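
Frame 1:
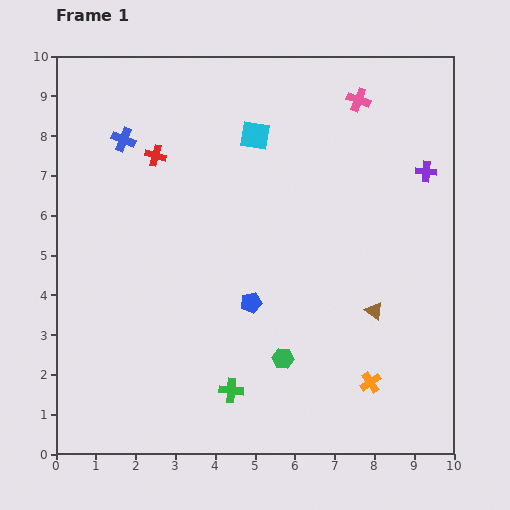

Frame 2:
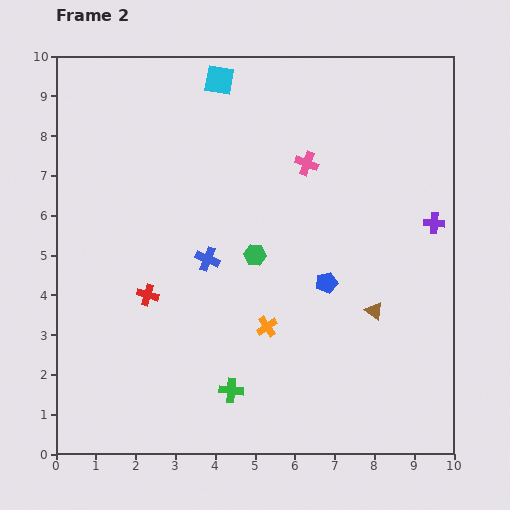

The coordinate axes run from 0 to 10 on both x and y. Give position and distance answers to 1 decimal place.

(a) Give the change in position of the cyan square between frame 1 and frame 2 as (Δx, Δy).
(-0.9, 1.4)

The cyan square was at (5.0, 8.0) in frame 1 and (4.1, 9.4) in frame 2.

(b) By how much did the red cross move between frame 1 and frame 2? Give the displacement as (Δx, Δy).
(-0.2, -3.5)

The red cross was at (2.5, 7.5) in frame 1 and (2.3, 4.0) in frame 2.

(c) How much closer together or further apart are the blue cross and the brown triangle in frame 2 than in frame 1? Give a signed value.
-3.2

Distance in frame 1: 7.6. Distance in frame 2: 4.4.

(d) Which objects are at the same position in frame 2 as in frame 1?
the green cross, the brown triangle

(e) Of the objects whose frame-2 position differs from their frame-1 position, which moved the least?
the purple cross

(moved 1.3)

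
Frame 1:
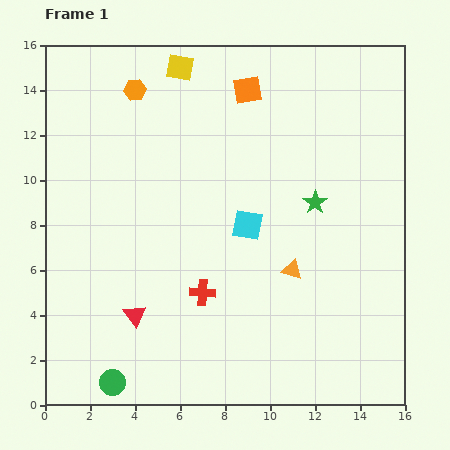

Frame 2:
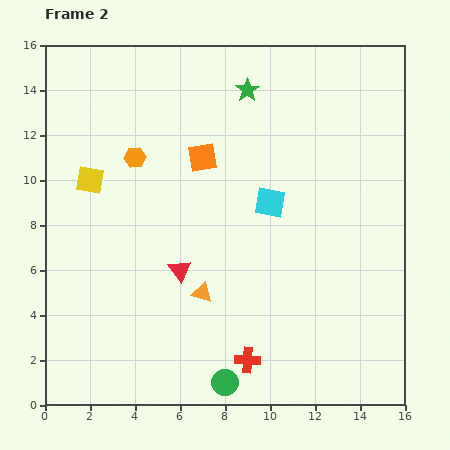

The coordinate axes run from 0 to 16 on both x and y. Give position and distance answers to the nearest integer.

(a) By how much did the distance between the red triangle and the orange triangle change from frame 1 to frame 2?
-6

Distance in frame 1: 7. Distance in frame 2: 1.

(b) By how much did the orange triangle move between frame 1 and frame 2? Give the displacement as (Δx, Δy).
(-4, -1)

The orange triangle was at (11, 6) in frame 1 and (7, 5) in frame 2.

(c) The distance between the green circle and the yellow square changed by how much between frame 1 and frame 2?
-3

Distance in frame 1: 14. Distance in frame 2: 11.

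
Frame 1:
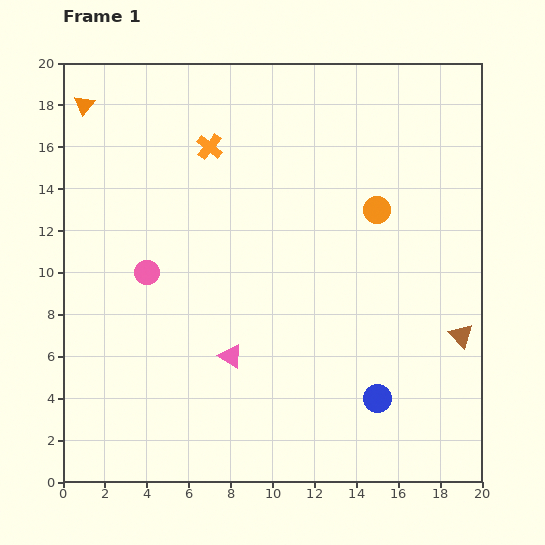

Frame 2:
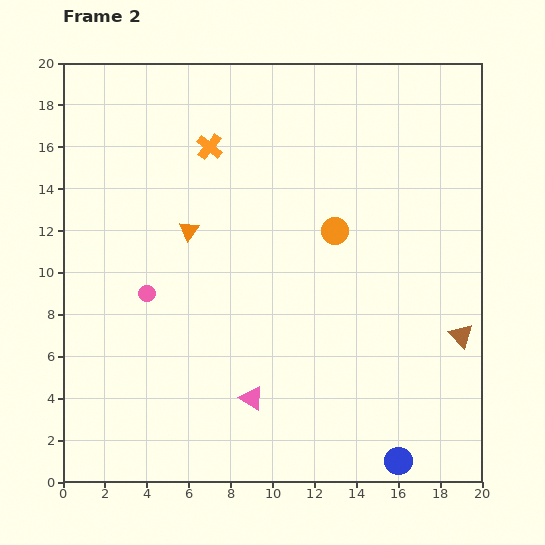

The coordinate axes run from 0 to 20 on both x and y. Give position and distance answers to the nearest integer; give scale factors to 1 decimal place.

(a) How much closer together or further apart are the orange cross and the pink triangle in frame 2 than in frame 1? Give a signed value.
+2

Distance in frame 1: 10. Distance in frame 2: 12.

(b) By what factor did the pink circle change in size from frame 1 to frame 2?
0.7×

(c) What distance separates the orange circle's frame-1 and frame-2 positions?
2

The orange circle moved from (15, 13) to (13, 12), a distance of √(2² + 1²) ≈ 2.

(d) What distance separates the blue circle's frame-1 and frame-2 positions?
3

The blue circle moved from (15, 4) to (16, 1), a distance of √(1² + 3²) ≈ 3.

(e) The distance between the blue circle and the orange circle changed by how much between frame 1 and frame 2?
+2

Distance in frame 1: 9. Distance in frame 2: 11.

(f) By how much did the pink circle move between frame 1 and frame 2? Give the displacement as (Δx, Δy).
(0, -1)

The pink circle was at (4, 10) in frame 1 and (4, 9) in frame 2.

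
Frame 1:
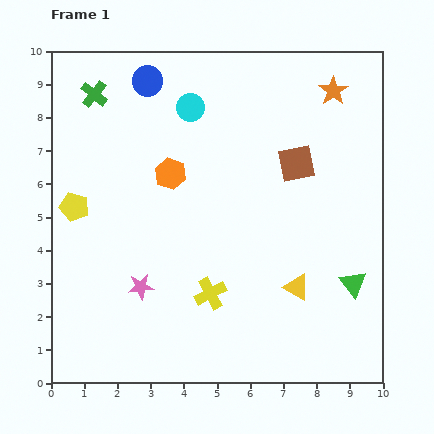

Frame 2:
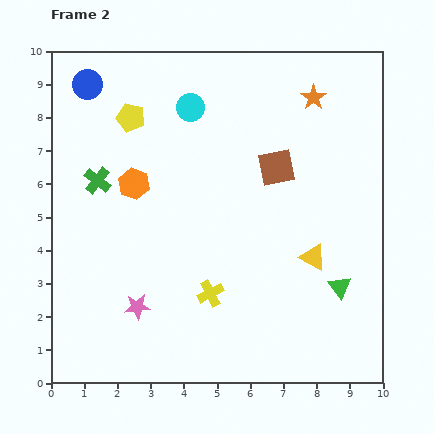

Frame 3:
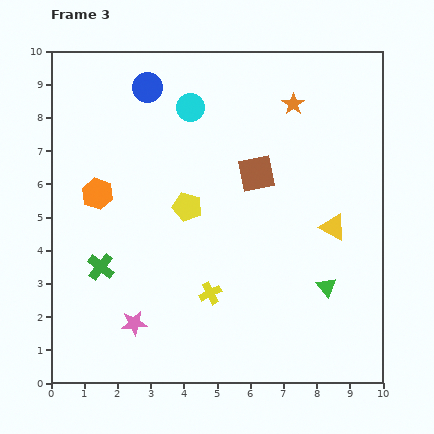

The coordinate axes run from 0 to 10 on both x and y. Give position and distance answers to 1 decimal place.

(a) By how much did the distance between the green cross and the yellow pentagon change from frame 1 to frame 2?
-1.4

Distance in frame 1: 3.5. Distance in frame 2: 2.1.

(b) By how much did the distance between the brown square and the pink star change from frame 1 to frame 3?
-0.2

Distance in frame 1: 6.0. Distance in frame 3: 5.8.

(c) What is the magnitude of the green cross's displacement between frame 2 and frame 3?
2.6

The green cross moved from (1.4, 6.1) to (1.5, 3.5), a distance of √(0.1² + 2.6²) ≈ 2.6.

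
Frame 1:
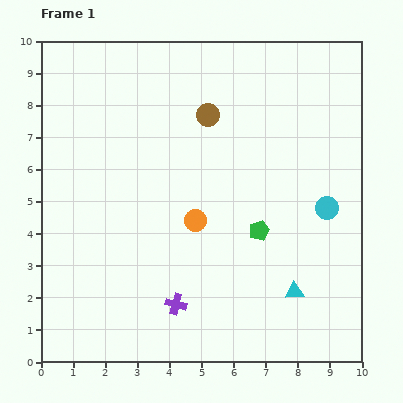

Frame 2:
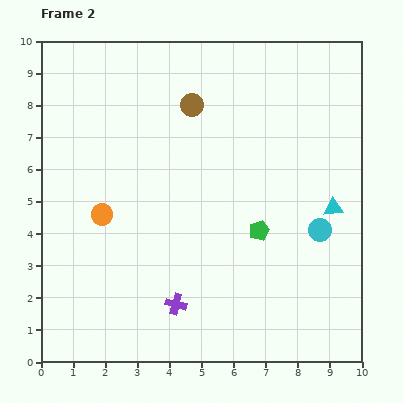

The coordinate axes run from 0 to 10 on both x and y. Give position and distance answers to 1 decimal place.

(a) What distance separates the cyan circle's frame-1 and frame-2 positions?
0.7

The cyan circle moved from (8.9, 4.8) to (8.7, 4.1), a distance of √(0.2² + 0.7²) ≈ 0.7.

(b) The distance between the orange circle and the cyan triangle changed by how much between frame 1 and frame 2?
+3.4

Distance in frame 1: 3.8. Distance in frame 2: 7.2.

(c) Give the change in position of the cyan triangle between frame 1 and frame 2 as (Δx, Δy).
(1.2, 2.6)

The cyan triangle was at (7.9, 2.2) in frame 1 and (9.1, 4.8) in frame 2.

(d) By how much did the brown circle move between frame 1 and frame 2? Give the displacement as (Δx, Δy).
(-0.5, 0.3)

The brown circle was at (5.2, 7.7) in frame 1 and (4.7, 8.0) in frame 2.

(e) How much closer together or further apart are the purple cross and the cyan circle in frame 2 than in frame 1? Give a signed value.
-0.5

Distance in frame 1: 5.6. Distance in frame 2: 5.1.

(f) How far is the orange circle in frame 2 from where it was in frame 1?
2.9

The orange circle moved from (4.8, 4.4) to (1.9, 4.6), a distance of √(2.9² + 0.2²) ≈ 2.9.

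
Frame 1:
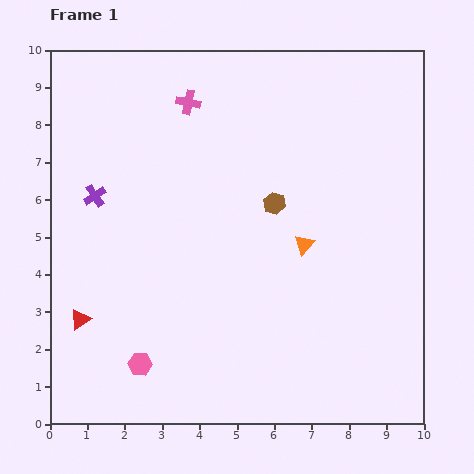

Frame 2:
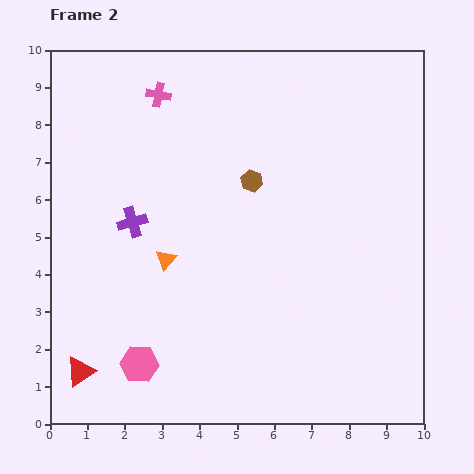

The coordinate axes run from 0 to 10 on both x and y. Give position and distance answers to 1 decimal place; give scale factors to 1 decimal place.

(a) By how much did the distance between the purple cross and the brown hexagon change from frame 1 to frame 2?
-1.4

Distance in frame 1: 4.8. Distance in frame 2: 3.4.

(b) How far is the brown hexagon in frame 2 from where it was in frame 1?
0.8

The brown hexagon moved from (6.0, 5.9) to (5.4, 6.5), a distance of √(0.6² + 0.6²) ≈ 0.8.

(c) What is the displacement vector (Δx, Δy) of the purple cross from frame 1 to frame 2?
(1.0, -0.7)

The purple cross was at (1.2, 6.1) in frame 1 and (2.2, 5.4) in frame 2.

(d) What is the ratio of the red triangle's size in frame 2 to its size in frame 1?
1.4×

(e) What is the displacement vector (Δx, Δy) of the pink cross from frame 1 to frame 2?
(-0.8, 0.2)

The pink cross was at (3.7, 8.6) in frame 1 and (2.9, 8.8) in frame 2.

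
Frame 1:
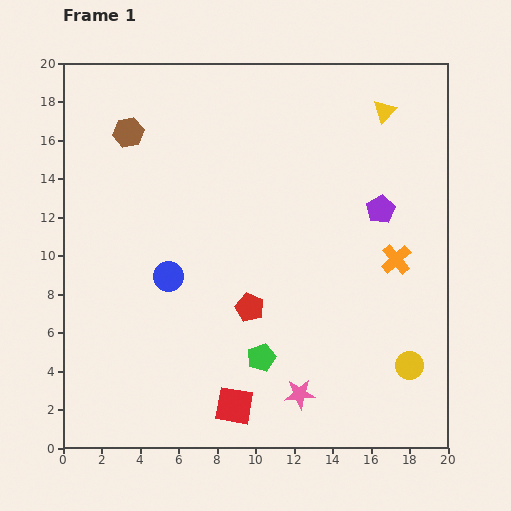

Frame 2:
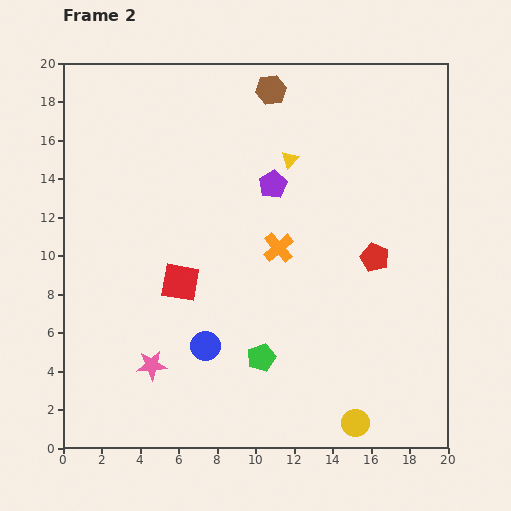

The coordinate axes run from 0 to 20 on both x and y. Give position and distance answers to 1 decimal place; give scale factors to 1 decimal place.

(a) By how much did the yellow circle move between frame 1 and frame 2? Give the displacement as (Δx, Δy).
(-2.8, -3.0)

The yellow circle was at (18.0, 4.3) in frame 1 and (15.2, 1.3) in frame 2.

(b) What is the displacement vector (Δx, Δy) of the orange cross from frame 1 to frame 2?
(-6.1, 0.6)

The orange cross was at (17.3, 9.8) in frame 1 and (11.2, 10.4) in frame 2.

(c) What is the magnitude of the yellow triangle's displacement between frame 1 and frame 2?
5.5

The yellow triangle moved from (16.7, 17.5) to (11.8, 15.0), a distance of √(4.9² + 2.5²) ≈ 5.5.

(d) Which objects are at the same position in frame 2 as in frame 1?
the green pentagon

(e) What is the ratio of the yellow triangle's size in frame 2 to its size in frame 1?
0.8×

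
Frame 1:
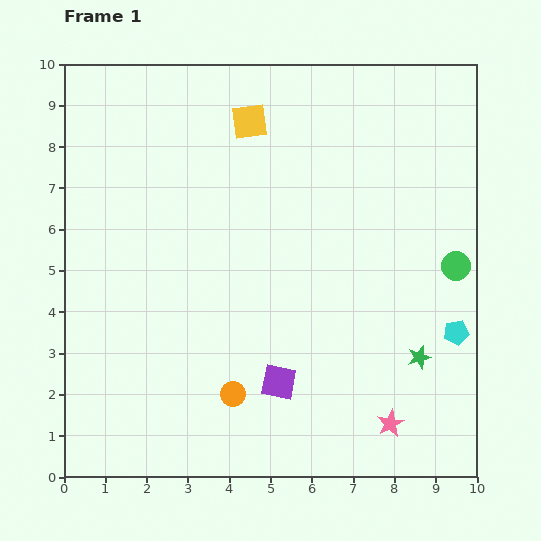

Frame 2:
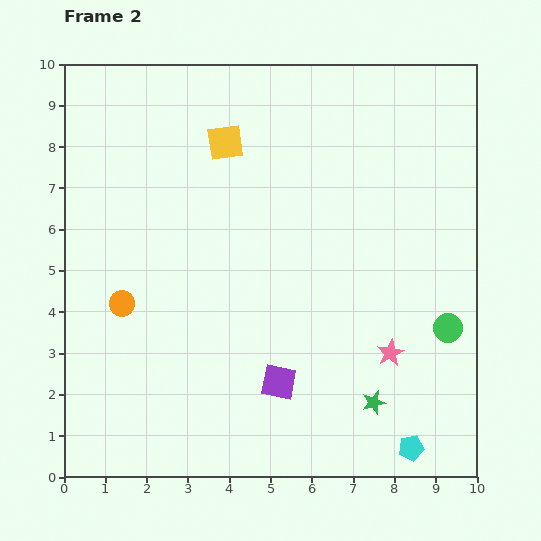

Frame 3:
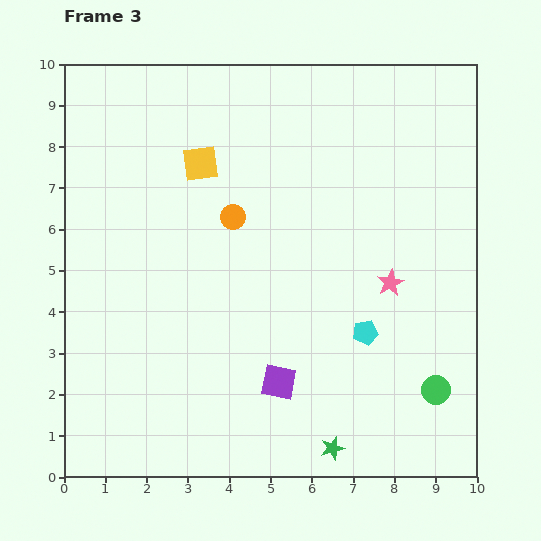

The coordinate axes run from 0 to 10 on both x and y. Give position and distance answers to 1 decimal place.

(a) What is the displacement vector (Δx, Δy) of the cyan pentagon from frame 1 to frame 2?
(-1.1, -2.8)

The cyan pentagon was at (9.5, 3.5) in frame 1 and (8.4, 0.7) in frame 2.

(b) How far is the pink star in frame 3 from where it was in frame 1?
3.4

The pink star moved from (7.9, 1.3) to (7.9, 4.7), a distance of √(0.0² + 3.4²) ≈ 3.4.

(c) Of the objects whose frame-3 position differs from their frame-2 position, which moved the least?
the yellow square

(moved 0.8)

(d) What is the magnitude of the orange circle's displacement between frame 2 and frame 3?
3.4

The orange circle moved from (1.4, 4.2) to (4.1, 6.3), a distance of √(2.7² + 2.1²) ≈ 3.4.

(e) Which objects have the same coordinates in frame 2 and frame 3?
the purple square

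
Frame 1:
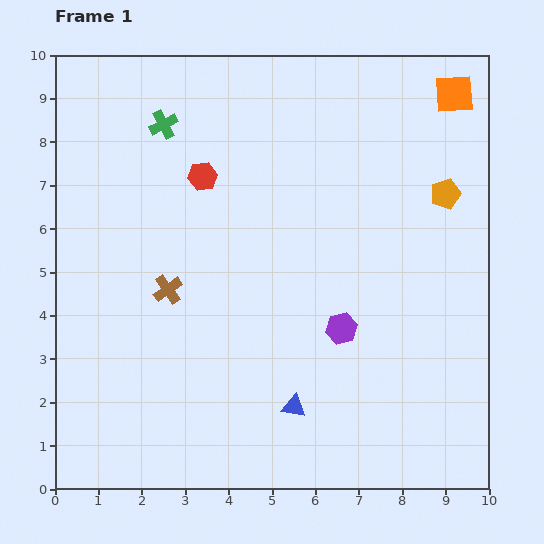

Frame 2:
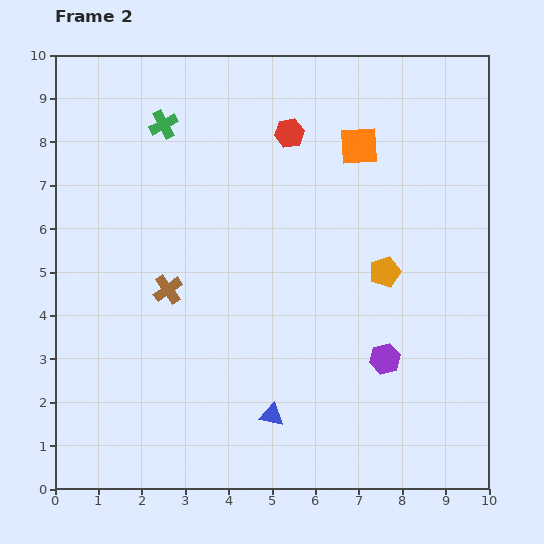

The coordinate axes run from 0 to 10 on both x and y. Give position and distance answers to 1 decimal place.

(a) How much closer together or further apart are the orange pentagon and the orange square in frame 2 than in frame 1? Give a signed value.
+0.7

Distance in frame 1: 2.3. Distance in frame 2: 3.0.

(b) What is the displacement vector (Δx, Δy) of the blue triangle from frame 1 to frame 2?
(-0.5, -0.2)

The blue triangle was at (5.5, 1.9) in frame 1 and (5.0, 1.7) in frame 2.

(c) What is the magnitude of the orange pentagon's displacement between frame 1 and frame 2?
2.3

The orange pentagon moved from (9.0, 6.8) to (7.6, 5.0), a distance of √(1.4² + 1.8²) ≈ 2.3.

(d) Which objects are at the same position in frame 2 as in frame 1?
the brown cross, the green cross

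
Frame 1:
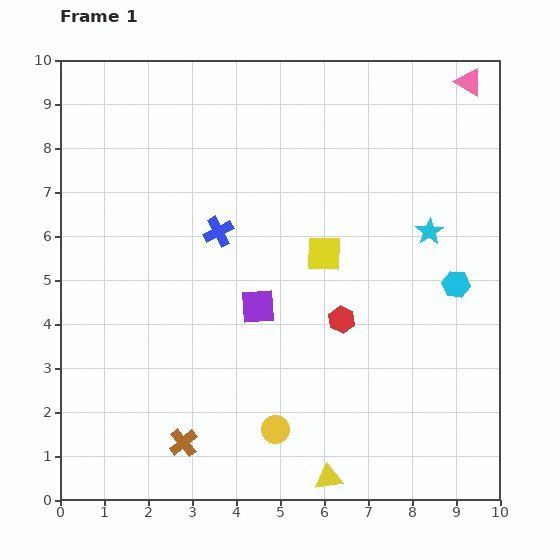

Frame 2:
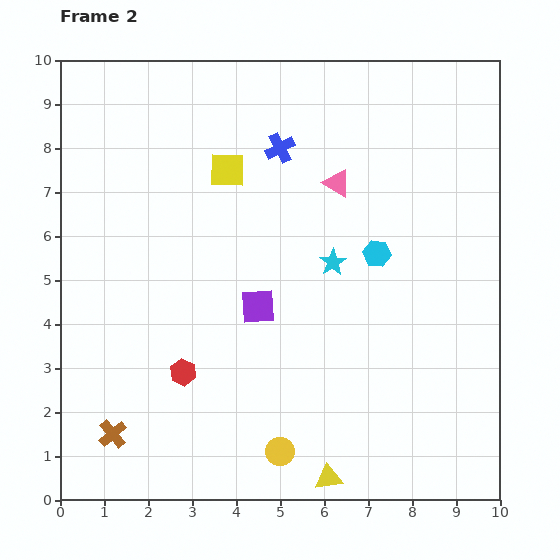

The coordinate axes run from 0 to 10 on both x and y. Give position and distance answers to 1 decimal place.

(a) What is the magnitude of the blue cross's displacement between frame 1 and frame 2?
2.4

The blue cross moved from (3.6, 6.1) to (5.0, 8.0), a distance of √(1.4² + 1.9²) ≈ 2.4.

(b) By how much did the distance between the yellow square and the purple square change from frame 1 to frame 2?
+1.3

Distance in frame 1: 1.9. Distance in frame 2: 3.2.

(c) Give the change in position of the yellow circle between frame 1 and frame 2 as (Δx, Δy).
(0.1, -0.5)

The yellow circle was at (4.9, 1.6) in frame 1 and (5.0, 1.1) in frame 2.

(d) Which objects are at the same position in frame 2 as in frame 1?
the purple square, the yellow triangle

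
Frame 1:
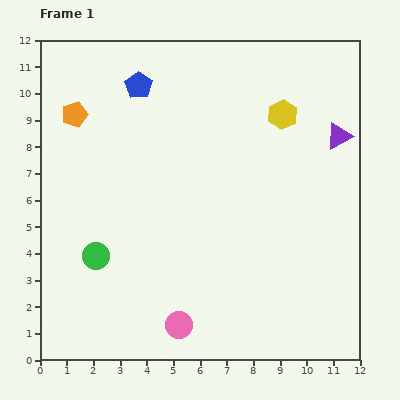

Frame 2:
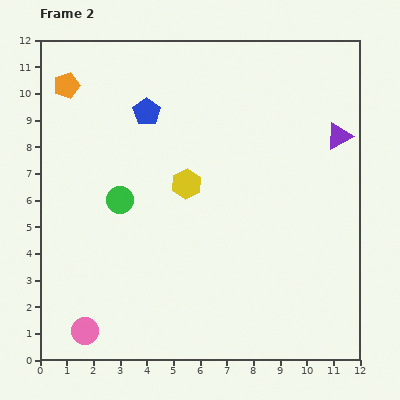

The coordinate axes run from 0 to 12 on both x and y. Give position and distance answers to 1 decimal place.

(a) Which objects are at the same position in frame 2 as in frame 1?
the purple triangle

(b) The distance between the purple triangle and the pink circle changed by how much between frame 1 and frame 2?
+2.7

Distance in frame 1: 9.3. Distance in frame 2: 12.0.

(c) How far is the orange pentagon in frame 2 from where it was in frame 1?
1.1

The orange pentagon moved from (1.3, 9.2) to (1.0, 10.3), a distance of √(0.3² + 1.1²) ≈ 1.1.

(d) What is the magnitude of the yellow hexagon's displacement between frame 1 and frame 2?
4.4

The yellow hexagon moved from (9.1, 9.2) to (5.5, 6.6), a distance of √(3.6² + 2.6²) ≈ 4.4.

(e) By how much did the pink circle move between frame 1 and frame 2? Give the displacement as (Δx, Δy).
(-3.5, -0.2)

The pink circle was at (5.2, 1.3) in frame 1 and (1.7, 1.1) in frame 2.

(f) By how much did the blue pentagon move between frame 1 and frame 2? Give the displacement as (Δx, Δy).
(0.3, -1.0)

The blue pentagon was at (3.7, 10.3) in frame 1 and (4.0, 9.3) in frame 2.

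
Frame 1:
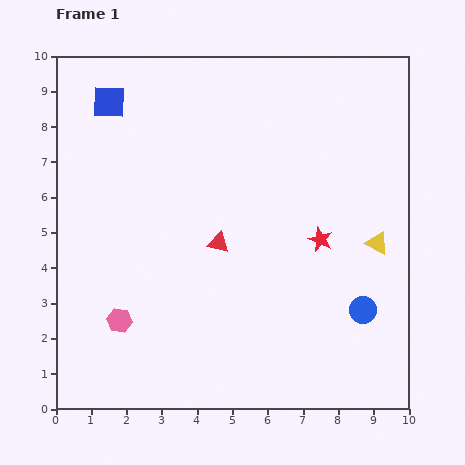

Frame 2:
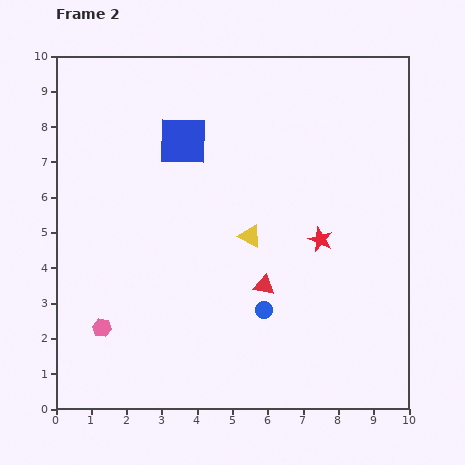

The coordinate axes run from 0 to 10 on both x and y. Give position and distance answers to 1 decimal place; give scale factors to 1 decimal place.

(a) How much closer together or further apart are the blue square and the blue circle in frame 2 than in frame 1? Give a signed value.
-4.0

Distance in frame 1: 9.3. Distance in frame 2: 5.3.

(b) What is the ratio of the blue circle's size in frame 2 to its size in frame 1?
0.6×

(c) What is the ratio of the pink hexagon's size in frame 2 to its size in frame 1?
0.8×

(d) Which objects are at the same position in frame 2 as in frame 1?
the red star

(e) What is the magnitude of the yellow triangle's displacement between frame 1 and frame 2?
3.6

The yellow triangle moved from (9.1, 4.7) to (5.5, 4.9), a distance of √(3.6² + 0.2²) ≈ 3.6.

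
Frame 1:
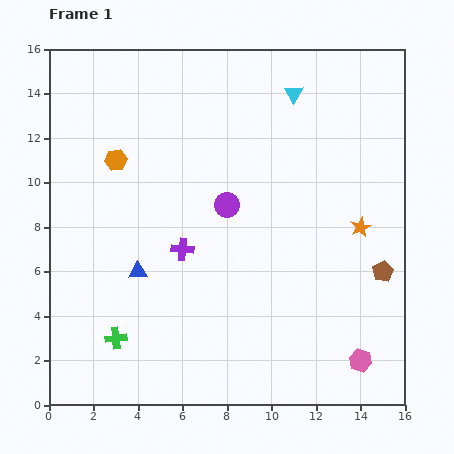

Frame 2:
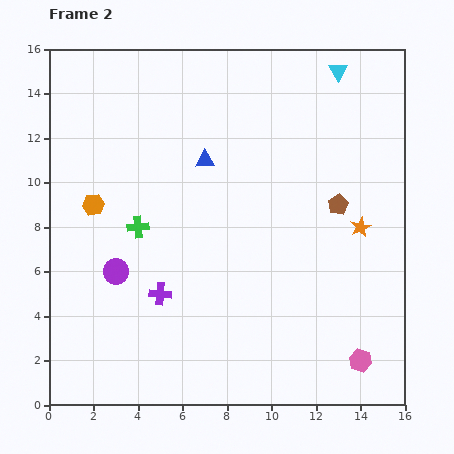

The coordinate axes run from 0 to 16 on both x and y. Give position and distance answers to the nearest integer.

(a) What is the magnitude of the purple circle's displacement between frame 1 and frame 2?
6

The purple circle moved from (8, 9) to (3, 6), a distance of √(5² + 3²) ≈ 6.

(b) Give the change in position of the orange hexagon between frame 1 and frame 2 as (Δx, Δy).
(-1, -2)

The orange hexagon was at (3, 11) in frame 1 and (2, 9) in frame 2.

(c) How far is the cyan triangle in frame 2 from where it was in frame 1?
2

The cyan triangle moved from (11, 14) to (13, 15), a distance of √(2² + 1²) ≈ 2.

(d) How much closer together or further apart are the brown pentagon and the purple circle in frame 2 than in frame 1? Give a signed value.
+2

Distance in frame 1: 8. Distance in frame 2: 10.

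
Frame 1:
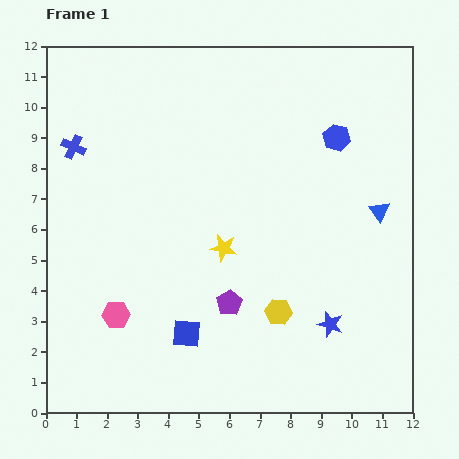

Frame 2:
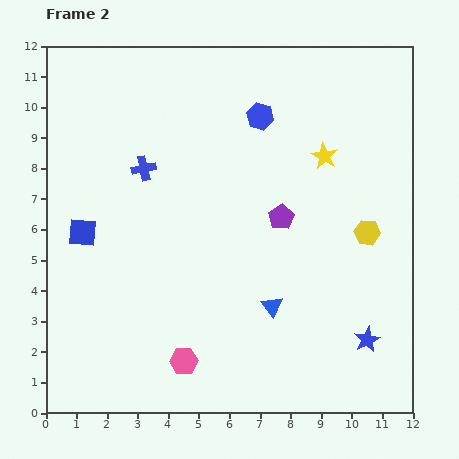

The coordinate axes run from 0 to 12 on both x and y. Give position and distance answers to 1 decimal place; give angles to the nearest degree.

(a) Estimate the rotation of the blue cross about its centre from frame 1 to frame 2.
36° counter-clockwise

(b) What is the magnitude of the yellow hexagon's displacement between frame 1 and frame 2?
3.9

The yellow hexagon moved from (7.6, 3.3) to (10.5, 5.9), a distance of √(2.9² + 2.6²) ≈ 3.9.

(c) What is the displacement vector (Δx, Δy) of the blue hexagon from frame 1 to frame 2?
(-2.5, 0.7)

The blue hexagon was at (9.5, 9.0) in frame 1 and (7.0, 9.7) in frame 2.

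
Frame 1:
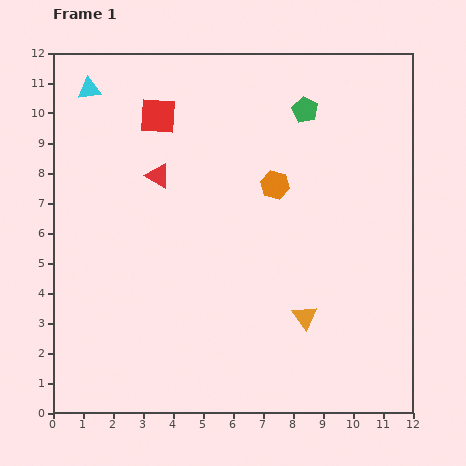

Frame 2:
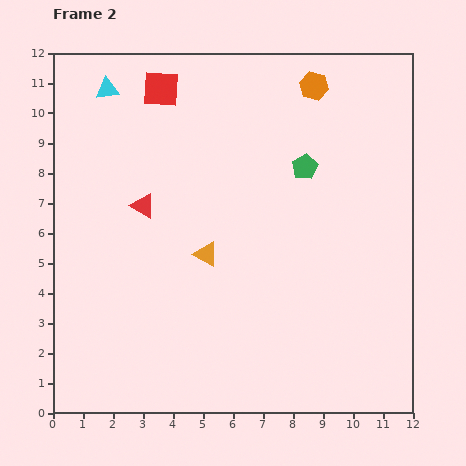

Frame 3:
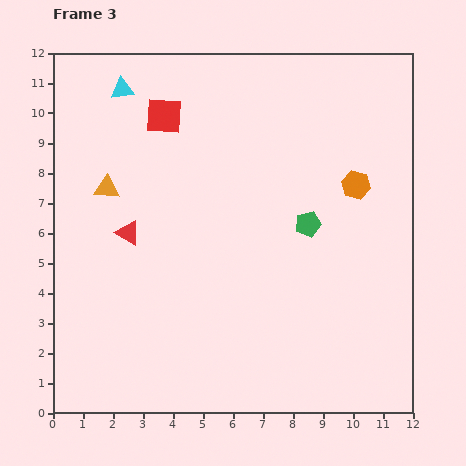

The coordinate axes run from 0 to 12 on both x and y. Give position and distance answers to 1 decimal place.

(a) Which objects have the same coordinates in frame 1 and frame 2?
none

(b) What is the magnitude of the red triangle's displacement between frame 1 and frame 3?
2.1

The red triangle moved from (3.5, 7.9) to (2.5, 6.0), a distance of √(1.0² + 1.9²) ≈ 2.1.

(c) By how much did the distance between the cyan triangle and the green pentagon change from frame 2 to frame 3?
+0.6

Distance in frame 2: 7.1. Distance in frame 3: 7.7.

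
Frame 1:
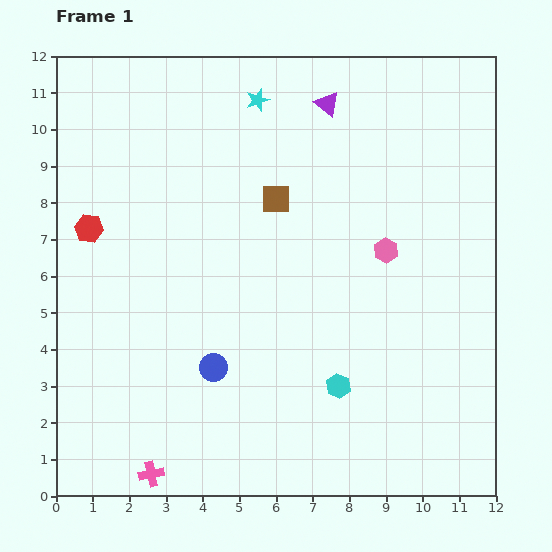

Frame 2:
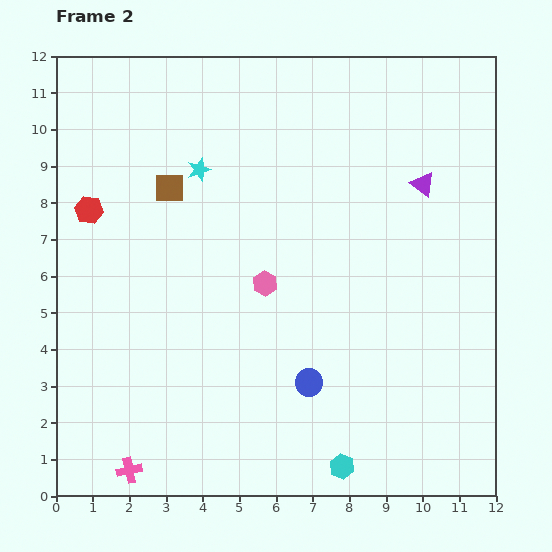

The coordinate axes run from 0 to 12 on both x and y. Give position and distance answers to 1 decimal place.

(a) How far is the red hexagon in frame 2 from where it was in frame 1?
0.5

The red hexagon moved from (0.9, 7.3) to (0.9, 7.8), a distance of √(0.0² + 0.5²) ≈ 0.5.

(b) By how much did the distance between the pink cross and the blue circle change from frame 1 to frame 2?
+2.1

Distance in frame 1: 3.4. Distance in frame 2: 5.5.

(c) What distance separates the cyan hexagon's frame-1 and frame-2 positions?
2.2

The cyan hexagon moved from (7.7, 3.0) to (7.8, 0.8), a distance of √(0.1² + 2.2²) ≈ 2.2.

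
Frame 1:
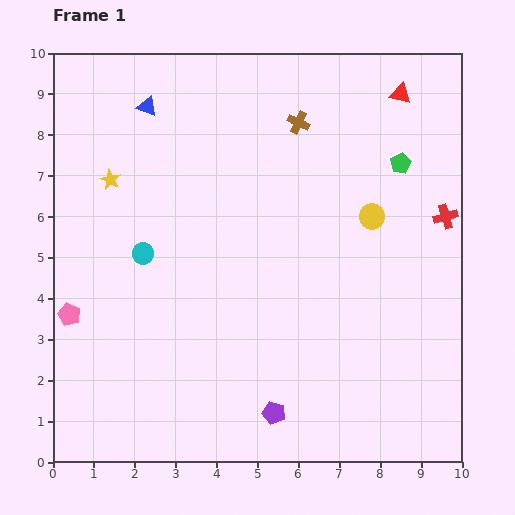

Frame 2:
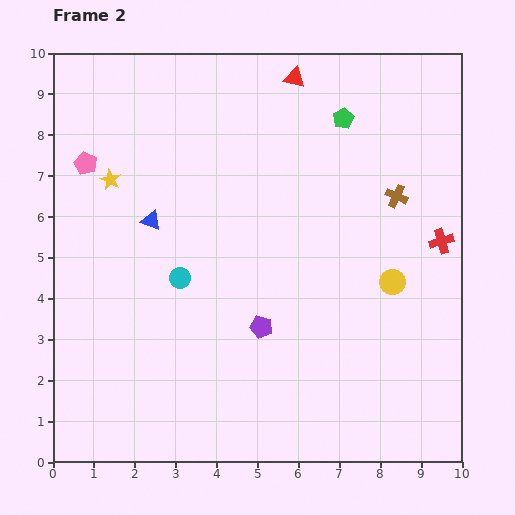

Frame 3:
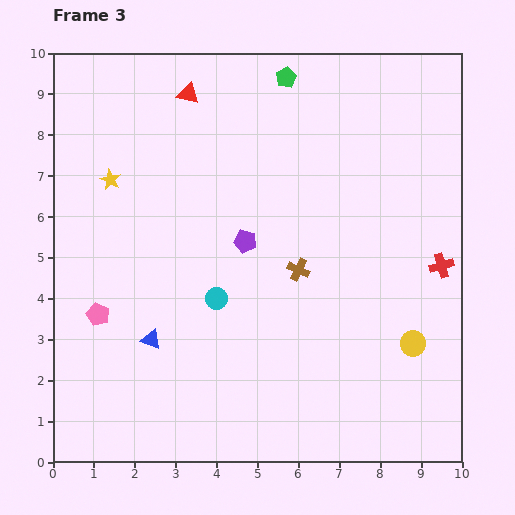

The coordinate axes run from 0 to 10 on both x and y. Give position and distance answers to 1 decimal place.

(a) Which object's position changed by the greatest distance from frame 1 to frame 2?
the pink pentagon

(moved 3.7; next 3.0)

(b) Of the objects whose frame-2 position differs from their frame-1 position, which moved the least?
the red cross

(moved 0.6)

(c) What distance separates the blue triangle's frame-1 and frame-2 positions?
2.8

The blue triangle moved from (2.3, 8.7) to (2.4, 5.9), a distance of √(0.1² + 2.8²) ≈ 2.8.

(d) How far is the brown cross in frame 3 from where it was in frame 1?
3.6

The brown cross moved from (6.0, 8.3) to (6.0, 4.7), a distance of √(0.0² + 3.6²) ≈ 3.6.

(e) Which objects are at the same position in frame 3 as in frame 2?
the yellow star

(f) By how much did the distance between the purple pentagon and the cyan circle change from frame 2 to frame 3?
-0.7

Distance in frame 2: 2.3. Distance in frame 3: 1.6.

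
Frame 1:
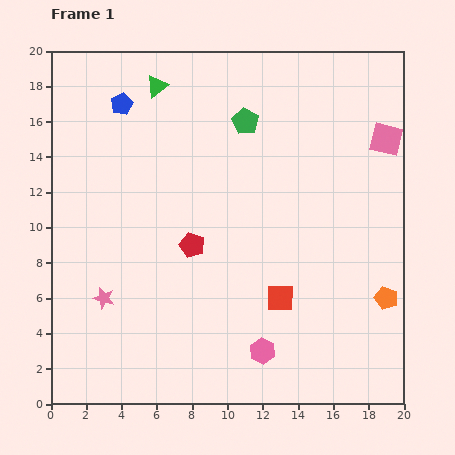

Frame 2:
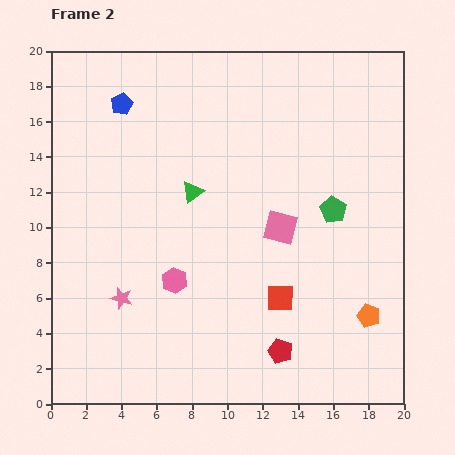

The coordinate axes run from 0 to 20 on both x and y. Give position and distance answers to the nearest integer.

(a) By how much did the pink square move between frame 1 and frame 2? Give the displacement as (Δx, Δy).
(-6, -5)

The pink square was at (19, 15) in frame 1 and (13, 10) in frame 2.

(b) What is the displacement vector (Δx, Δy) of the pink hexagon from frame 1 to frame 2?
(-5, 4)

The pink hexagon was at (12, 3) in frame 1 and (7, 7) in frame 2.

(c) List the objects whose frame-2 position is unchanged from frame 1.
the blue pentagon, the red square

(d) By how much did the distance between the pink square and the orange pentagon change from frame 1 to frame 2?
-2

Distance in frame 1: 9. Distance in frame 2: 7.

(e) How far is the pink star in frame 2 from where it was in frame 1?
1

The pink star moved from (3, 6) to (4, 6), a distance of √(1² + 0²) ≈ 1.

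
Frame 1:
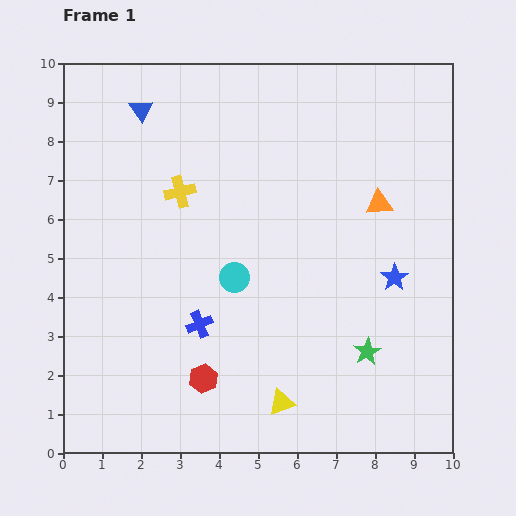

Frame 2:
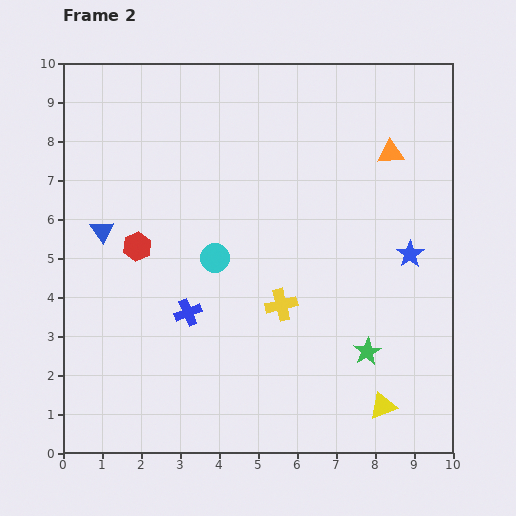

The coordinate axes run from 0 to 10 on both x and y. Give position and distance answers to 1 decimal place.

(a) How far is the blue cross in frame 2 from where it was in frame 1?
0.4

The blue cross moved from (3.5, 3.3) to (3.2, 3.6), a distance of √(0.3² + 0.3²) ≈ 0.4.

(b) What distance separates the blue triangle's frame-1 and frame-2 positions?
3.3

The blue triangle moved from (2.0, 8.8) to (1.0, 5.7), a distance of √(1.0² + 3.1²) ≈ 3.3.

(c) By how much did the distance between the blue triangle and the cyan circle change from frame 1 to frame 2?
-1.9

Distance in frame 1: 4.9. Distance in frame 2: 3.0.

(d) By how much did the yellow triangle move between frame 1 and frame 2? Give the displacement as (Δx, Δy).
(2.6, -0.1)

The yellow triangle was at (5.6, 1.3) in frame 1 and (8.2, 1.2) in frame 2.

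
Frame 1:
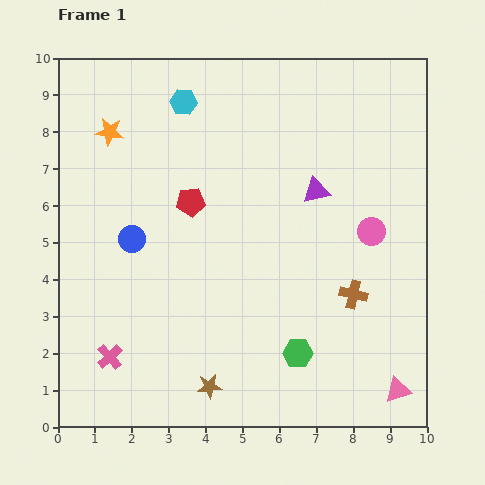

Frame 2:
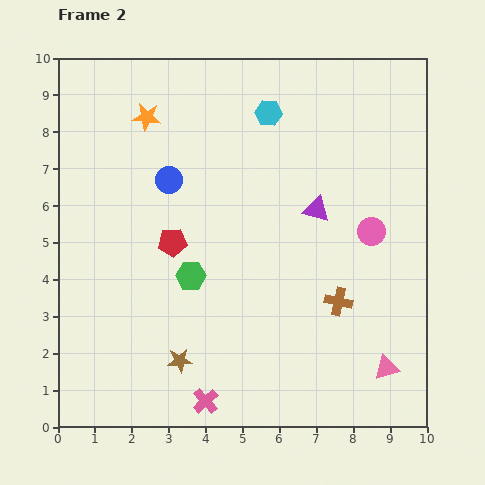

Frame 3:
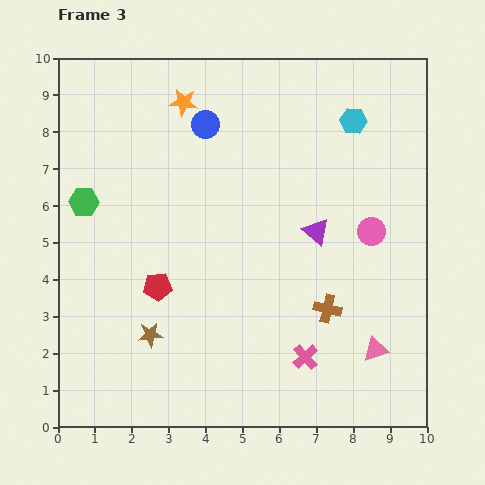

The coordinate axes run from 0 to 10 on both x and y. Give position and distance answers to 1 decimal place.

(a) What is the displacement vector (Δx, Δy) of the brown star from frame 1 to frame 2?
(-0.8, 0.7)

The brown star was at (4.1, 1.1) in frame 1 and (3.3, 1.8) in frame 2.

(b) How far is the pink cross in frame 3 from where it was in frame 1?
5.3

The pink cross moved from (1.4, 1.9) to (6.7, 1.9), a distance of √(5.3² + 0.0²) ≈ 5.3.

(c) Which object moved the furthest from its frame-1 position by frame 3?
the green hexagon

(moved 7.1; next 5.3)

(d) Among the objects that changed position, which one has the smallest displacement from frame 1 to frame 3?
the brown cross

(moved 0.8)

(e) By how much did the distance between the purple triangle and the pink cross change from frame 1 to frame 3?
-3.8

Distance in frame 1: 7.2. Distance in frame 3: 3.4.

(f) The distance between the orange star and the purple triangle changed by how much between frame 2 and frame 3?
-0.2

Distance in frame 2: 5.2. Distance in frame 3: 5.0.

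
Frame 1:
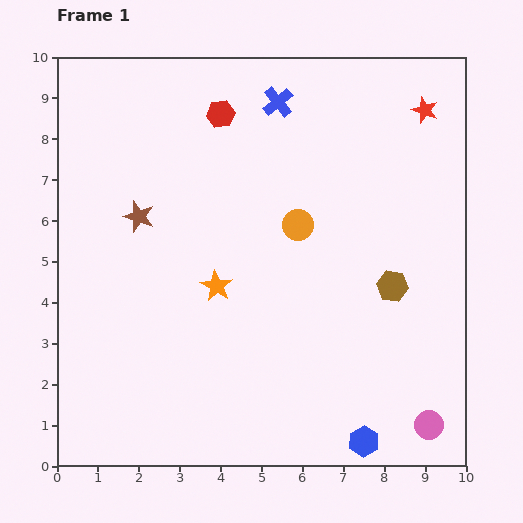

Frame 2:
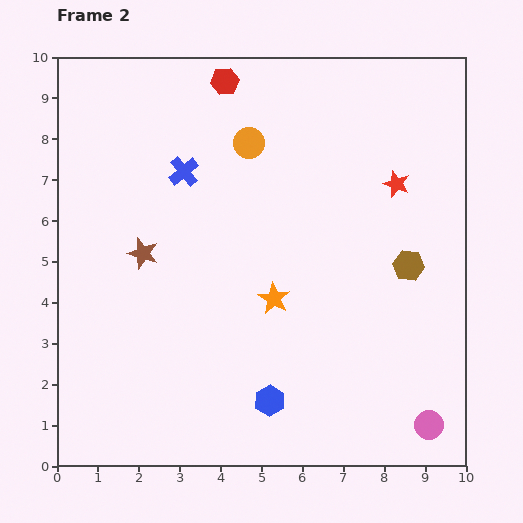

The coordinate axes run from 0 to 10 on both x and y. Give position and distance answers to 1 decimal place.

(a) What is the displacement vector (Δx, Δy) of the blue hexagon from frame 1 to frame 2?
(-2.3, 1.0)

The blue hexagon was at (7.5, 0.6) in frame 1 and (5.2, 1.6) in frame 2.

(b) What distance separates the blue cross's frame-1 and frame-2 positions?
2.9

The blue cross moved from (5.4, 8.9) to (3.1, 7.2), a distance of √(2.3² + 1.7²) ≈ 2.9.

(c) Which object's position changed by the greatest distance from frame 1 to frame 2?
the blue cross

(moved 2.9; next 2.5)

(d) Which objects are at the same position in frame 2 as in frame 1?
the pink circle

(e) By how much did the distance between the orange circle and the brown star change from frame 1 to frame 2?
-0.2

Distance in frame 1: 3.9. Distance in frame 2: 3.7.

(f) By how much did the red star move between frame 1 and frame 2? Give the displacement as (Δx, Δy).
(-0.7, -1.8)

The red star was at (9.0, 8.7) in frame 1 and (8.3, 6.9) in frame 2.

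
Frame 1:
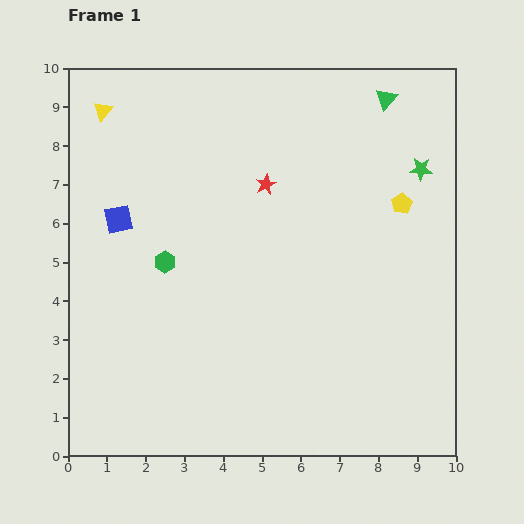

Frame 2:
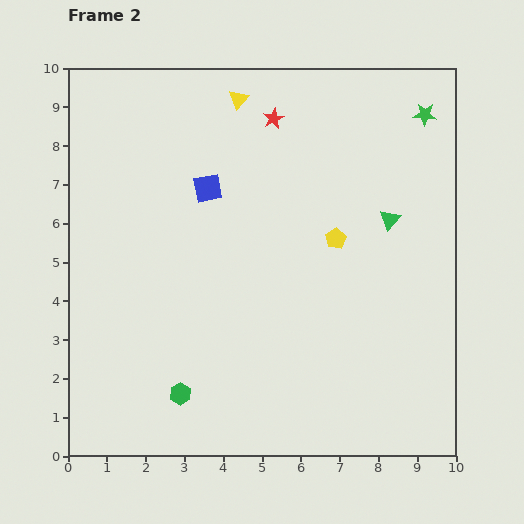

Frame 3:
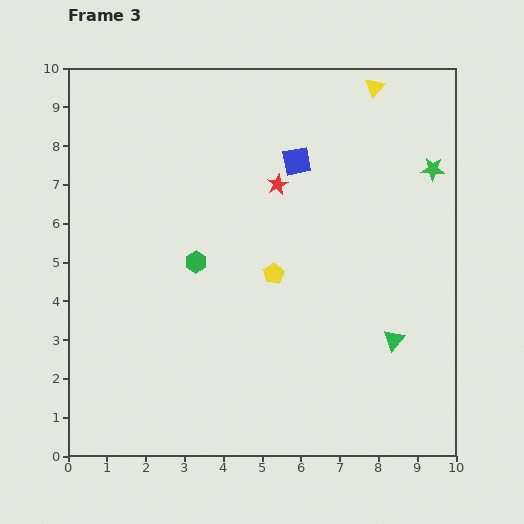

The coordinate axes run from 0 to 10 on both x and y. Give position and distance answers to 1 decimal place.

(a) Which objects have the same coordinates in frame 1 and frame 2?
none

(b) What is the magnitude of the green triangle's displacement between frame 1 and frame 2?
3.1

The green triangle moved from (8.2, 9.2) to (8.3, 6.1), a distance of √(0.1² + 3.1²) ≈ 3.1.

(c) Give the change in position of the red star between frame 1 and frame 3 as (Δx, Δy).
(0.3, 0.0)

The red star was at (5.1, 7.0) in frame 1 and (5.4, 7.0) in frame 3.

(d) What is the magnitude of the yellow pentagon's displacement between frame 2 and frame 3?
1.8

The yellow pentagon moved from (6.9, 5.6) to (5.3, 4.7), a distance of √(1.6² + 0.9²) ≈ 1.8.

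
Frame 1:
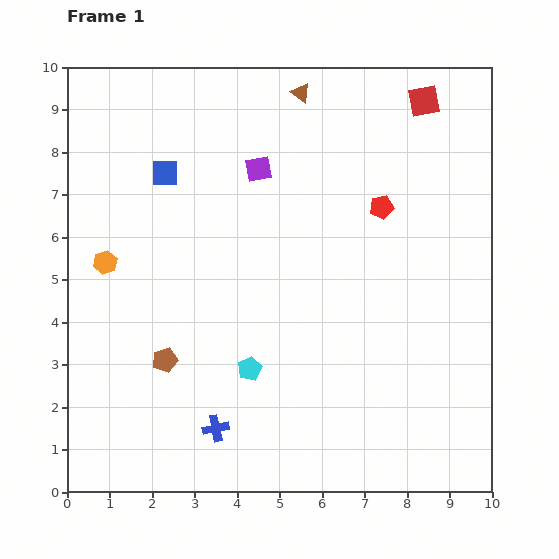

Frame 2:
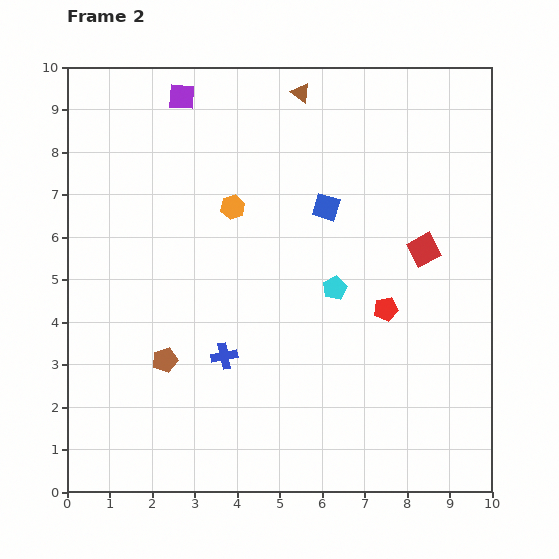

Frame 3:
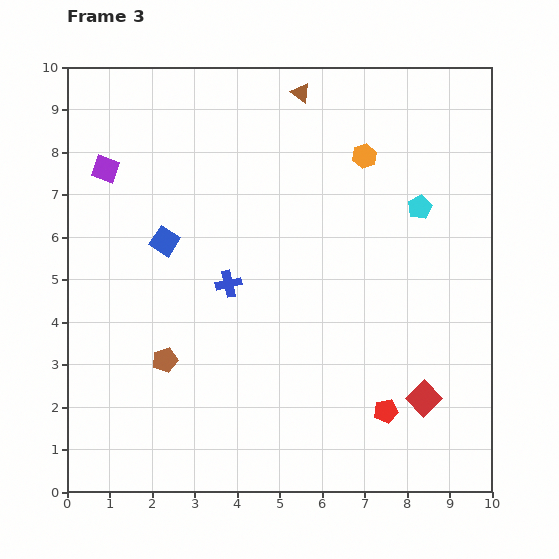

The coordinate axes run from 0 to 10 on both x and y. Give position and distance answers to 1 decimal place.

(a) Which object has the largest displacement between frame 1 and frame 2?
the blue square

(moved 3.9; next 3.5)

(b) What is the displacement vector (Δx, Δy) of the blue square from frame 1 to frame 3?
(0.0, -1.6)

The blue square was at (2.3, 7.5) in frame 1 and (2.3, 5.9) in frame 3.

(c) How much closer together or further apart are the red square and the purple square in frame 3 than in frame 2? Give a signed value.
+2.5

Distance in frame 2: 6.7. Distance in frame 3: 9.2.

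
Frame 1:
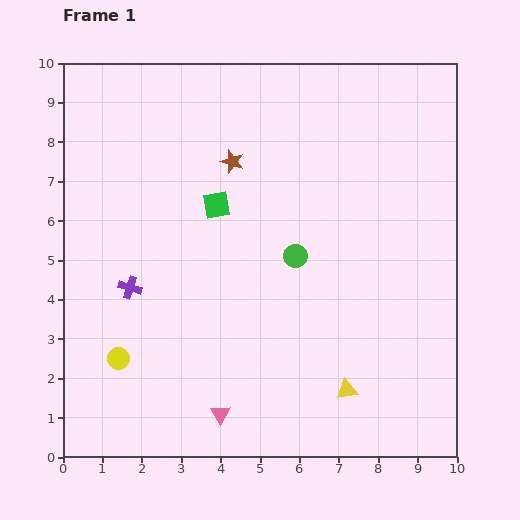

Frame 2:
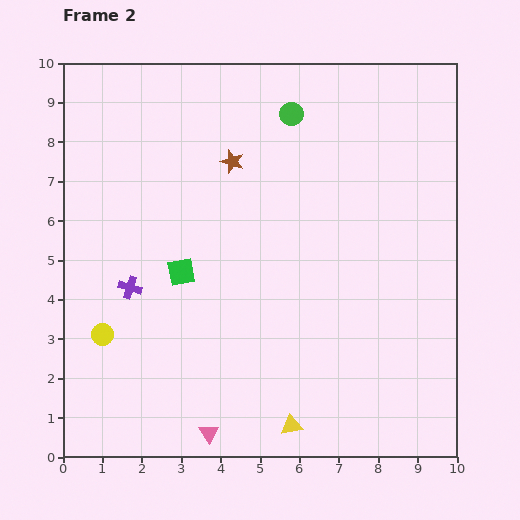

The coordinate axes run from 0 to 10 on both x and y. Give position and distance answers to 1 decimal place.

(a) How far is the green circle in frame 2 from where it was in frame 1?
3.6

The green circle moved from (5.9, 5.1) to (5.8, 8.7), a distance of √(0.1² + 3.6²) ≈ 3.6.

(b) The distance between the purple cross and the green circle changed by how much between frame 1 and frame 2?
+1.7

Distance in frame 1: 4.3. Distance in frame 2: 6.0.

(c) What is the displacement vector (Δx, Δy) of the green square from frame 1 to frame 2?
(-0.9, -1.7)

The green square was at (3.9, 6.4) in frame 1 and (3.0, 4.7) in frame 2.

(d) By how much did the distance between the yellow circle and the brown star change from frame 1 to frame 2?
-0.3

Distance in frame 1: 5.8. Distance in frame 2: 5.5.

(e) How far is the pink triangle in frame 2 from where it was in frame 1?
0.6

The pink triangle moved from (4.0, 1.1) to (3.7, 0.6), a distance of √(0.3² + 0.5²) ≈ 0.6.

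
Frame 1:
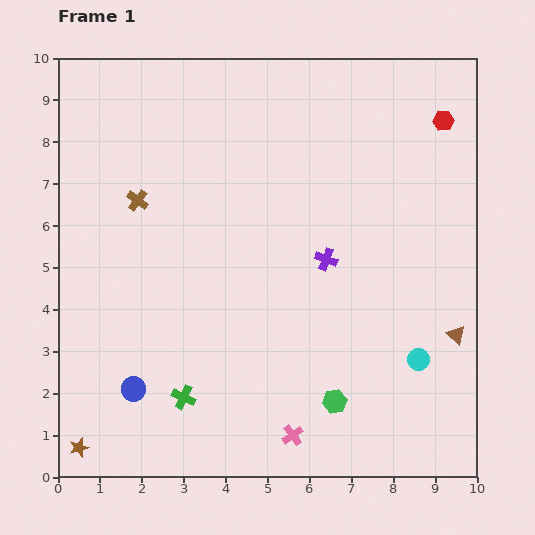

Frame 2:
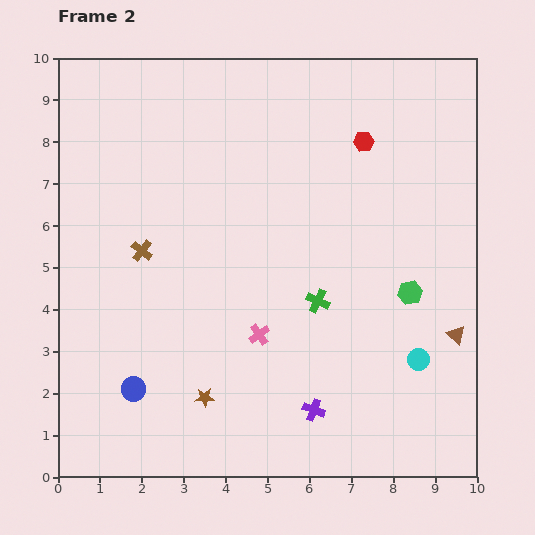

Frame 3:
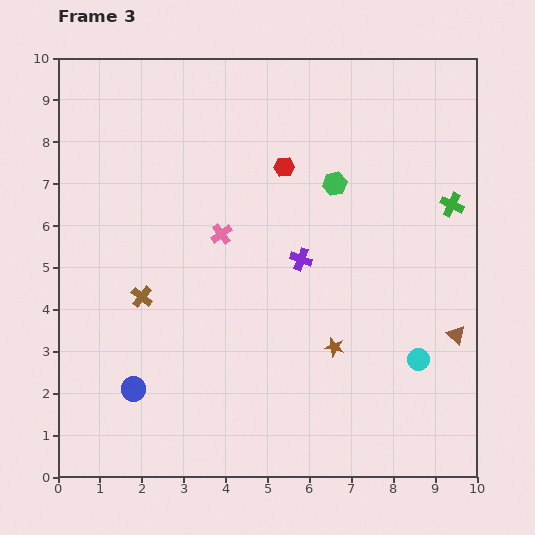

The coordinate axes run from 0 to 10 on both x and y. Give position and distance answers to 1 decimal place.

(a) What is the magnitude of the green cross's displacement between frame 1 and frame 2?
3.9

The green cross moved from (3.0, 1.9) to (6.2, 4.2), a distance of √(3.2² + 2.3²) ≈ 3.9.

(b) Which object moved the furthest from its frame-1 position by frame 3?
the green cross

(moved 7.9; next 6.6)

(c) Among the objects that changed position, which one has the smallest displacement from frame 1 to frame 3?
the purple cross

(moved 0.6)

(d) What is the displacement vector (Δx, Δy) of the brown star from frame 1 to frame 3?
(6.1, 2.4)

The brown star was at (0.5, 0.7) in frame 1 and (6.6, 3.1) in frame 3.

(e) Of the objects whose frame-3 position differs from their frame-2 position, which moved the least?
the brown cross

(moved 1.1)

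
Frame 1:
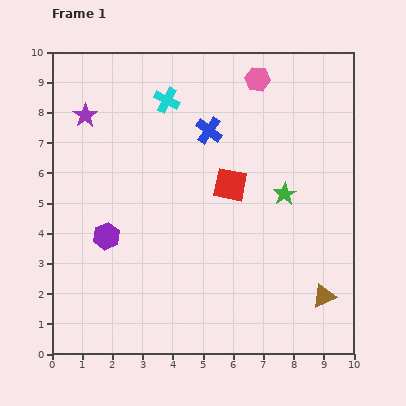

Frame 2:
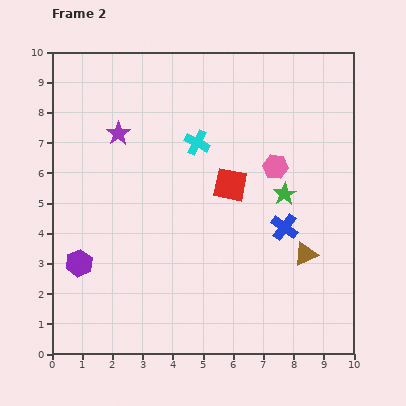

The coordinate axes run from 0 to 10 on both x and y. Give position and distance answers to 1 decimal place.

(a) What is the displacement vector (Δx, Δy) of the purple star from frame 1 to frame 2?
(1.1, -0.6)

The purple star was at (1.1, 7.9) in frame 1 and (2.2, 7.3) in frame 2.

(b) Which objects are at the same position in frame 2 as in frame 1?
the red square, the green star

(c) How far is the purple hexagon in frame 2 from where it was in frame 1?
1.3

The purple hexagon moved from (1.8, 3.9) to (0.9, 3.0), a distance of √(0.9² + 0.9²) ≈ 1.3.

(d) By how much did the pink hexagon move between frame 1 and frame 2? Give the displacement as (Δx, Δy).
(0.6, -2.9)

The pink hexagon was at (6.8, 9.1) in frame 1 and (7.4, 6.2) in frame 2.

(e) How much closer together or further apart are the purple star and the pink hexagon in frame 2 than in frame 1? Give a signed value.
-0.5

Distance in frame 1: 5.8. Distance in frame 2: 5.3.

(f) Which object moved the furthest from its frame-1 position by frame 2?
the blue cross

(moved 4.1; next 3.0)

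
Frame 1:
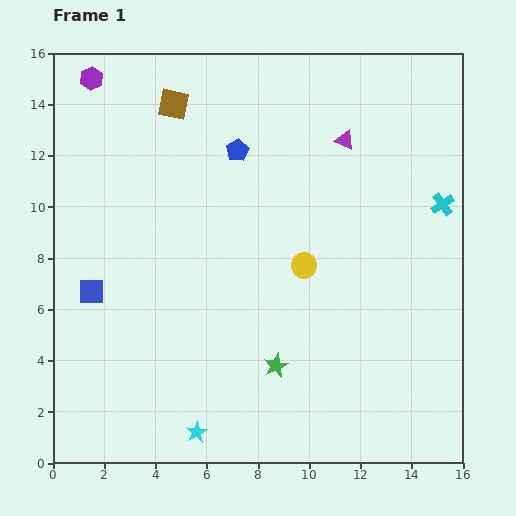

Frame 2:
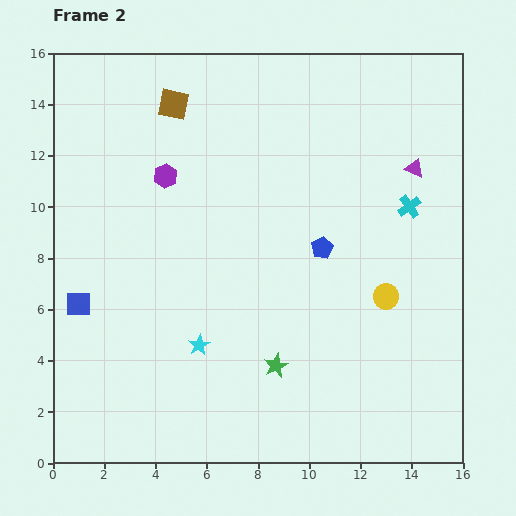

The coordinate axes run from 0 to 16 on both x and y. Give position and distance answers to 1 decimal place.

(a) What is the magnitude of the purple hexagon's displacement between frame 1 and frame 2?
4.8

The purple hexagon moved from (1.5, 15.0) to (4.4, 11.2), a distance of √(2.9² + 3.8²) ≈ 4.8.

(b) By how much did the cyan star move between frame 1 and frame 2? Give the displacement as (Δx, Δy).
(0.1, 3.4)

The cyan star was at (5.6, 1.2) in frame 1 and (5.7, 4.6) in frame 2.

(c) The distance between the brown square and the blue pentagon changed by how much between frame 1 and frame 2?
+5.0

Distance in frame 1: 3.1. Distance in frame 2: 8.1.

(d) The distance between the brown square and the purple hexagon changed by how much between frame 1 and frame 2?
-0.6

Distance in frame 1: 3.4. Distance in frame 2: 2.8.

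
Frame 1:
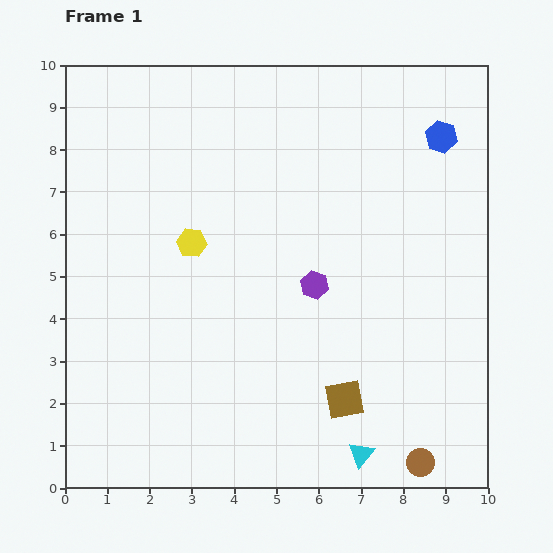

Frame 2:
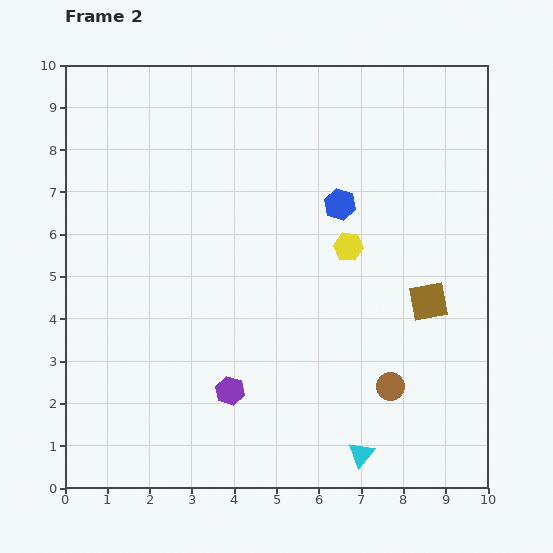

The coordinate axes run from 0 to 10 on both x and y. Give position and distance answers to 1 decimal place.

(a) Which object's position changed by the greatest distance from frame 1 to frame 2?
the yellow hexagon

(moved 3.7; next 3.2)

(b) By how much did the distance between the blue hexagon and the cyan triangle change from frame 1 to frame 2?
-1.8

Distance in frame 1: 7.7. Distance in frame 2: 5.9.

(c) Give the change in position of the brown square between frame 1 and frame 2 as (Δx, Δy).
(2.0, 2.3)

The brown square was at (6.6, 2.1) in frame 1 and (8.6, 4.4) in frame 2.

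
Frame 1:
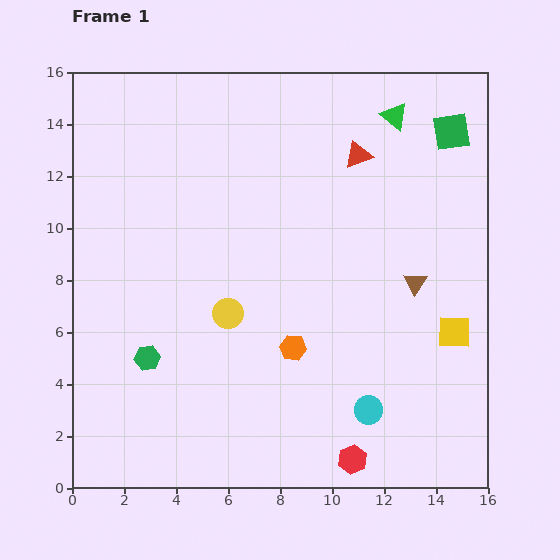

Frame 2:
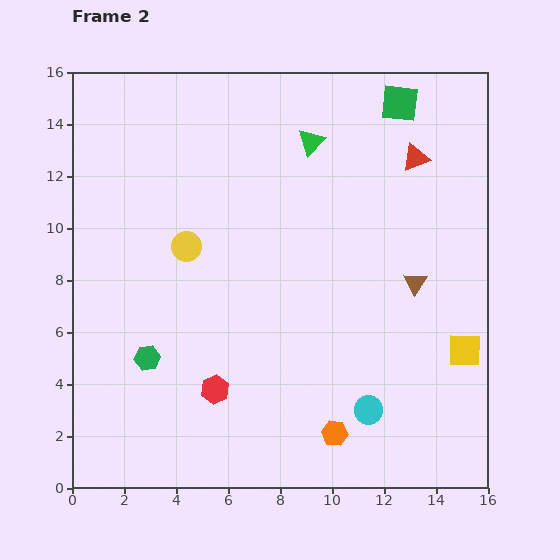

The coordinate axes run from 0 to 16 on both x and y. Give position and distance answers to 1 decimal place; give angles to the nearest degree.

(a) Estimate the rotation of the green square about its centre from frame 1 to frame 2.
15° clockwise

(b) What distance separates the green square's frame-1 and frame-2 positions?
2.3

The green square moved from (14.6, 13.7) to (12.6, 14.8), a distance of √(2.0² + 1.1²) ≈ 2.3.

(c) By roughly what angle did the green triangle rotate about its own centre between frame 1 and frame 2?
36° clockwise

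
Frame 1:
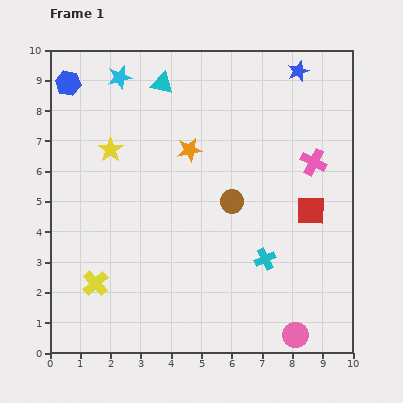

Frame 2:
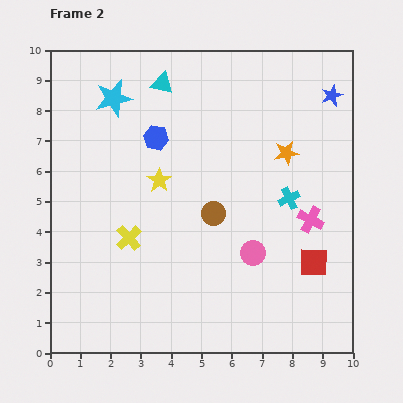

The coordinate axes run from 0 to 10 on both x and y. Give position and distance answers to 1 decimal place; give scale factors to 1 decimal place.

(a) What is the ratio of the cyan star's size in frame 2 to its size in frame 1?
1.5×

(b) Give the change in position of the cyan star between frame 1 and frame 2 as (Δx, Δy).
(-0.2, -0.7)

The cyan star was at (2.3, 9.1) in frame 1 and (2.1, 8.4) in frame 2.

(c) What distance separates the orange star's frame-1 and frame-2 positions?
3.2

The orange star moved from (4.6, 6.7) to (7.8, 6.6), a distance of √(3.2² + 0.1²) ≈ 3.2.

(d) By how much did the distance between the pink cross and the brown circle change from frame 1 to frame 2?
+0.2

Distance in frame 1: 3.0. Distance in frame 2: 3.2.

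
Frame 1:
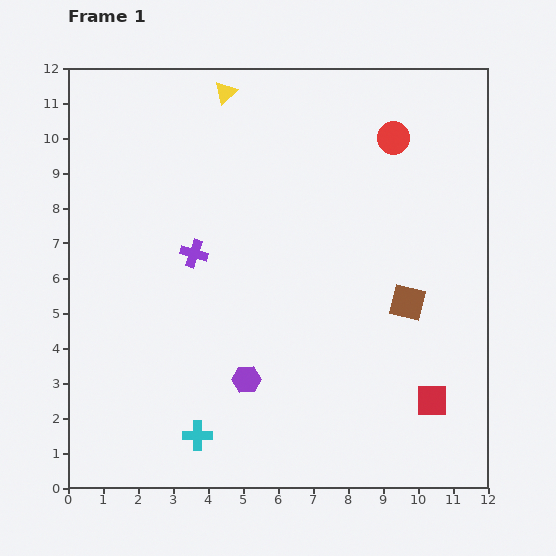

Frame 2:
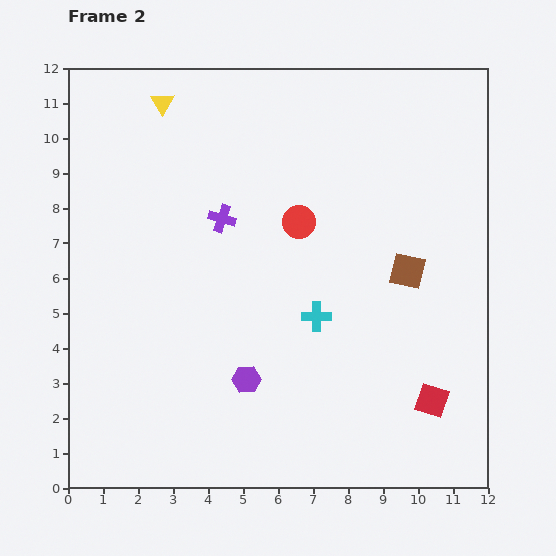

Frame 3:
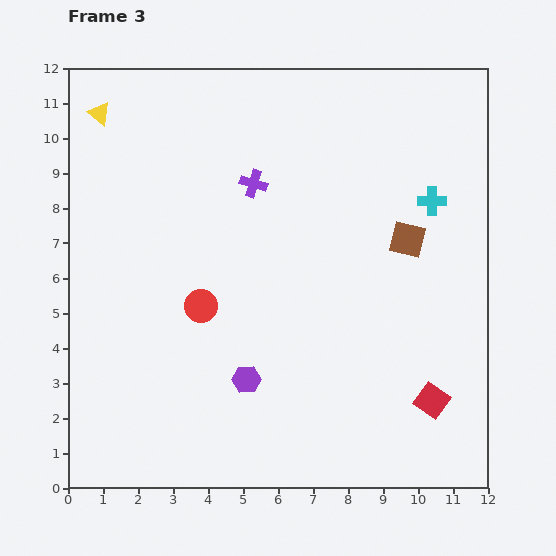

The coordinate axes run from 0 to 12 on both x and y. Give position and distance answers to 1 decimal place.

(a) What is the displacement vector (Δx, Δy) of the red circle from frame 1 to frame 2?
(-2.7, -2.4)

The red circle was at (9.3, 10.0) in frame 1 and (6.6, 7.6) in frame 2.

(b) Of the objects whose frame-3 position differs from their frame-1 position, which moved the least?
the brown square

(moved 1.8)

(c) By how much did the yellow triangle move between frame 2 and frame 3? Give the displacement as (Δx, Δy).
(-1.8, -0.3)

The yellow triangle was at (2.7, 11.0) in frame 2 and (0.9, 10.7) in frame 3.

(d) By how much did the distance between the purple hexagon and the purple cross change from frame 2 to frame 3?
+0.9

Distance in frame 2: 4.7. Distance in frame 3: 5.6.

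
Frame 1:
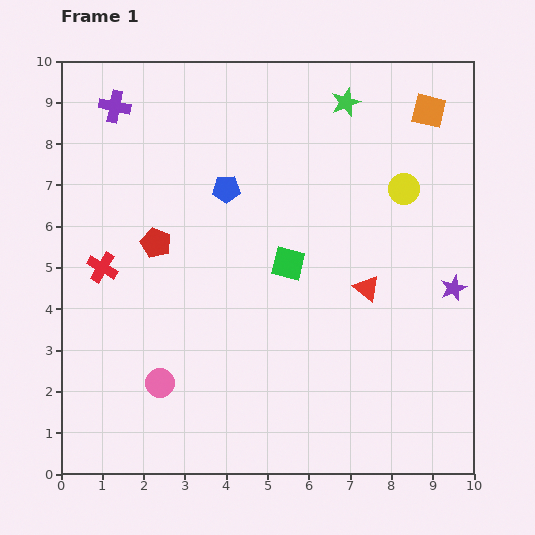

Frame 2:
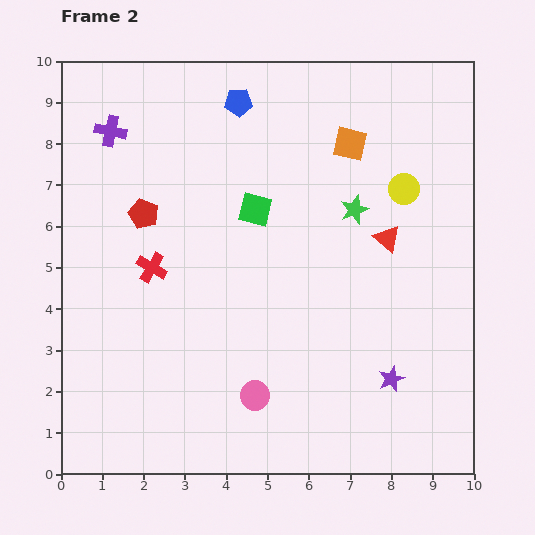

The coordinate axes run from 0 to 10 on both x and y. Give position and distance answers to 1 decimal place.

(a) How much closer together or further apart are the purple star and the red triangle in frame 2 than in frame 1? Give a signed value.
+1.3

Distance in frame 1: 2.1. Distance in frame 2: 3.4.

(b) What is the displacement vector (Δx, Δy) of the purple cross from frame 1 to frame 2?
(-0.1, -0.6)

The purple cross was at (1.3, 8.9) in frame 1 and (1.2, 8.3) in frame 2.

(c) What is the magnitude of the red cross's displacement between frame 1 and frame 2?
1.2

The red cross moved from (1.0, 5.0) to (2.2, 5.0), a distance of √(1.2² + 0.0²) ≈ 1.2.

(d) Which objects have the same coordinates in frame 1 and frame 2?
the yellow circle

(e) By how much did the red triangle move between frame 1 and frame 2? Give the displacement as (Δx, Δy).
(0.5, 1.2)

The red triangle was at (7.4, 4.5) in frame 1 and (7.9, 5.7) in frame 2.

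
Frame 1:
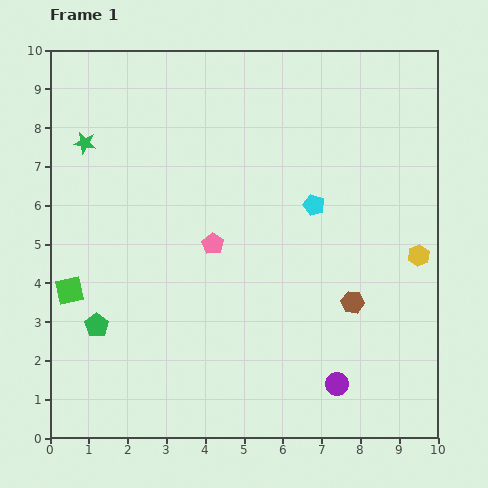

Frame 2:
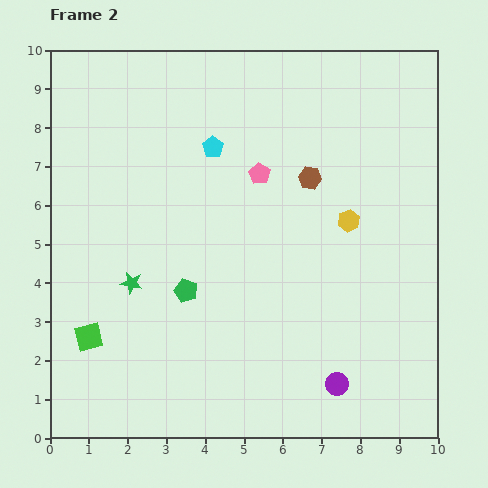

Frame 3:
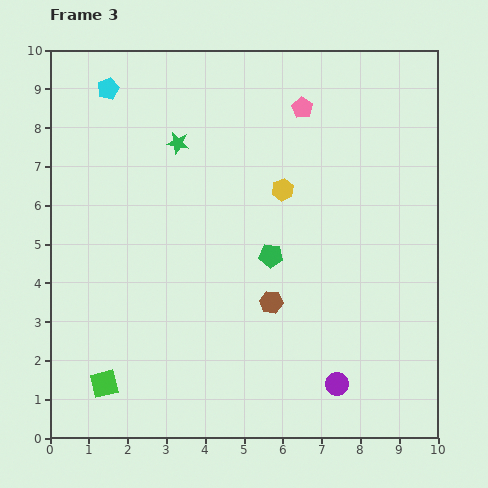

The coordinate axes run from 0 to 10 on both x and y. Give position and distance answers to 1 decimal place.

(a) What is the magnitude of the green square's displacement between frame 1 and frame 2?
1.3

The green square moved from (0.5, 3.8) to (1.0, 2.6), a distance of √(0.5² + 1.2²) ≈ 1.3.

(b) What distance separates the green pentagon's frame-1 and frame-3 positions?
4.8

The green pentagon moved from (1.2, 2.9) to (5.7, 4.7), a distance of √(4.5² + 1.8²) ≈ 4.8.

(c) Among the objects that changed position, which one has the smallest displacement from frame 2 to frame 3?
the green square

(moved 1.3)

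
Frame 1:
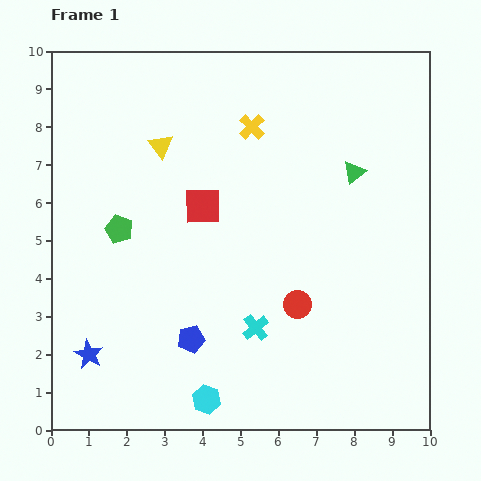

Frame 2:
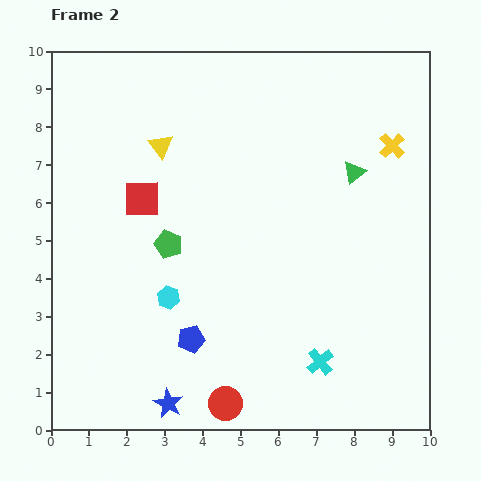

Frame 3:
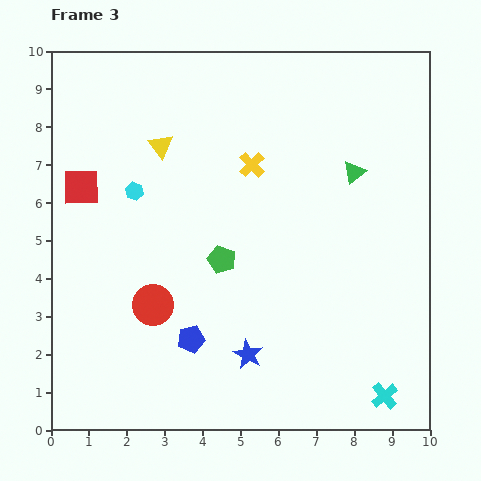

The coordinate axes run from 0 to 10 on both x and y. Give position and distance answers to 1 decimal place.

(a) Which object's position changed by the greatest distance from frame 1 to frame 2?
the yellow cross

(moved 3.7; next 3.2)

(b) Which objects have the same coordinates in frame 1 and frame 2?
the yellow triangle, the blue pentagon, the green triangle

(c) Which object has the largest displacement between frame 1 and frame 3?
the cyan hexagon

(moved 5.8; next 4.2)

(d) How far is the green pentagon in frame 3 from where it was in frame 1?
2.8

The green pentagon moved from (1.8, 5.3) to (4.5, 4.5), a distance of √(2.7² + 0.8²) ≈ 2.8.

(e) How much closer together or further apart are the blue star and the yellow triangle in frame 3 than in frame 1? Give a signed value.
+0.2

Distance in frame 1: 5.8. Distance in frame 3: 6.0.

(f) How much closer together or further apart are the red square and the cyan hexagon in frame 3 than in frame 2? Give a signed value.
-1.3

Distance in frame 2: 2.7. Distance in frame 3: 1.4.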